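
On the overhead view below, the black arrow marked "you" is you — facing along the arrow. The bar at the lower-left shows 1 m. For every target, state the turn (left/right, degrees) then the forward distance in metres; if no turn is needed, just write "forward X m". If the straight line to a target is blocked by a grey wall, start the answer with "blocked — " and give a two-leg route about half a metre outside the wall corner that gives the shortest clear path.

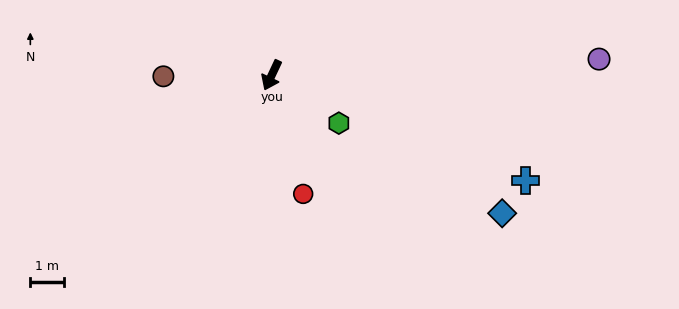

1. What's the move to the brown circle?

turn right 64°, forward 3.2 m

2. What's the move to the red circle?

turn left 40°, forward 3.6 m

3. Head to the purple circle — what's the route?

turn left 118°, forward 9.7 m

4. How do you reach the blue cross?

turn left 93°, forward 8.1 m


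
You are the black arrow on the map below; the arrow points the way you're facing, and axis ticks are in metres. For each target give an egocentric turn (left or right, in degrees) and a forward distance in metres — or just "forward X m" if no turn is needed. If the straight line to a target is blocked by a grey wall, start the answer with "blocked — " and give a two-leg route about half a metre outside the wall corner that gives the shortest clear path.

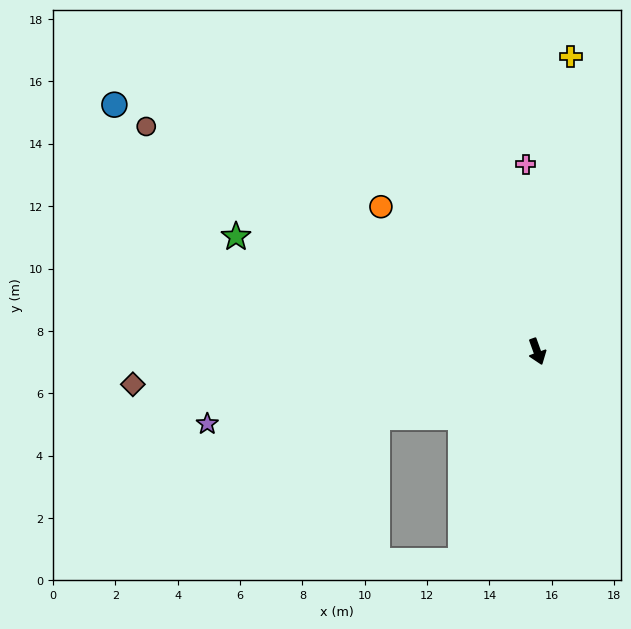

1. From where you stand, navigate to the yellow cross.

turn left 154°, forward 9.5 m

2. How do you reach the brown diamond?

turn right 105°, forward 13.0 m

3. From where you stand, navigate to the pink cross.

turn left 164°, forward 6.0 m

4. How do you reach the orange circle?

turn right 153°, forward 6.8 m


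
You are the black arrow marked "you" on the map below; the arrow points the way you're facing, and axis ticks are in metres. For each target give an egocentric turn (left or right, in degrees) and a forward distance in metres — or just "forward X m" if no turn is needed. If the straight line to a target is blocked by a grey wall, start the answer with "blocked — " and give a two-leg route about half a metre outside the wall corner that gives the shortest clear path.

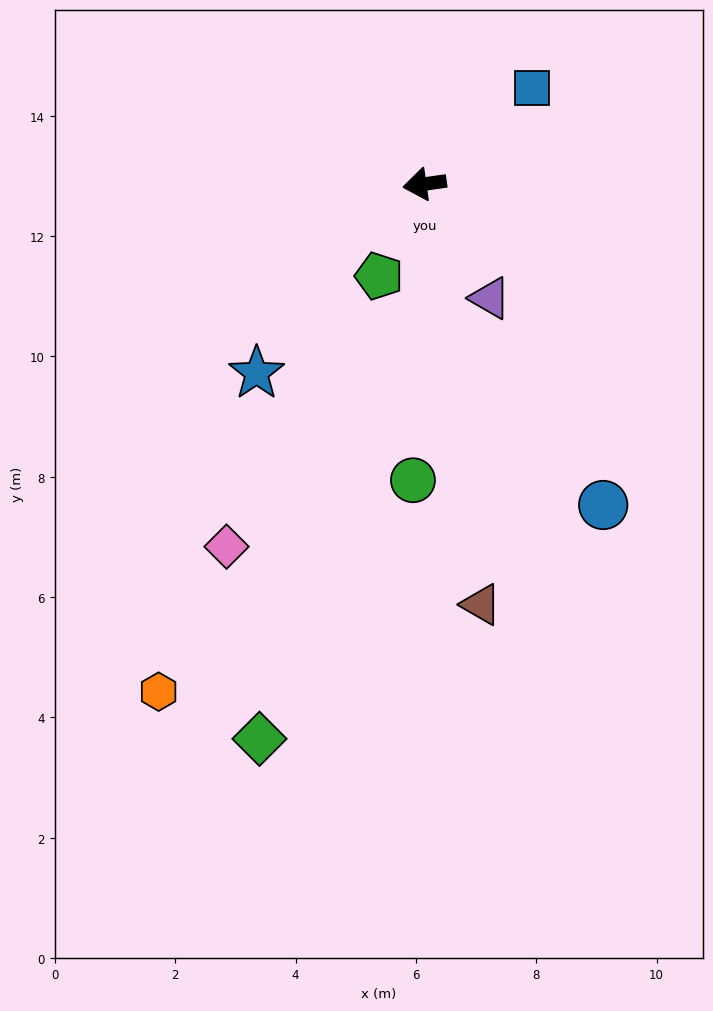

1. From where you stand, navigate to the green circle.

turn left 80°, forward 4.9 m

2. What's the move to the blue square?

turn right 146°, forward 2.4 m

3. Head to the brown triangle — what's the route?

turn left 89°, forward 7.1 m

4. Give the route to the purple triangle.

turn left 112°, forward 2.2 m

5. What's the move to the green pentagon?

turn left 56°, forward 1.7 m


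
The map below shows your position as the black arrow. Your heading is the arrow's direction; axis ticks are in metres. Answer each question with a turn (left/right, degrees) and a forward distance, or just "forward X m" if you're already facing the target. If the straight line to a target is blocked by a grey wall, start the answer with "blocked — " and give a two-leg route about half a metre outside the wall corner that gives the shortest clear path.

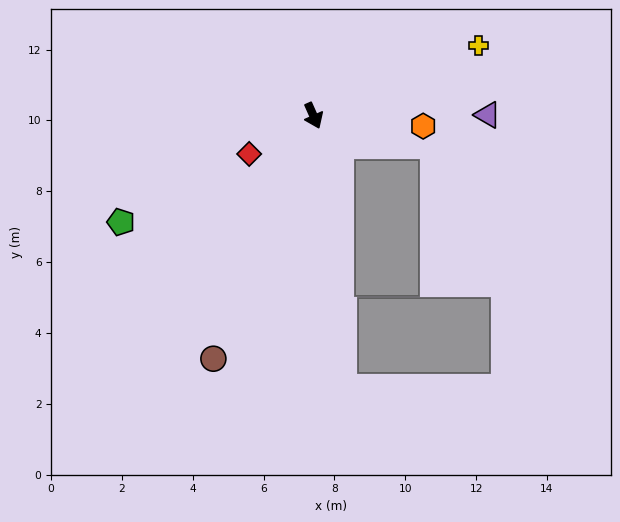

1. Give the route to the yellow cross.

turn left 89°, forward 5.1 m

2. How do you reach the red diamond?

turn right 83°, forward 2.1 m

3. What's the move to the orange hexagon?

turn left 61°, forward 3.1 m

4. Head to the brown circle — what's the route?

turn right 46°, forward 7.4 m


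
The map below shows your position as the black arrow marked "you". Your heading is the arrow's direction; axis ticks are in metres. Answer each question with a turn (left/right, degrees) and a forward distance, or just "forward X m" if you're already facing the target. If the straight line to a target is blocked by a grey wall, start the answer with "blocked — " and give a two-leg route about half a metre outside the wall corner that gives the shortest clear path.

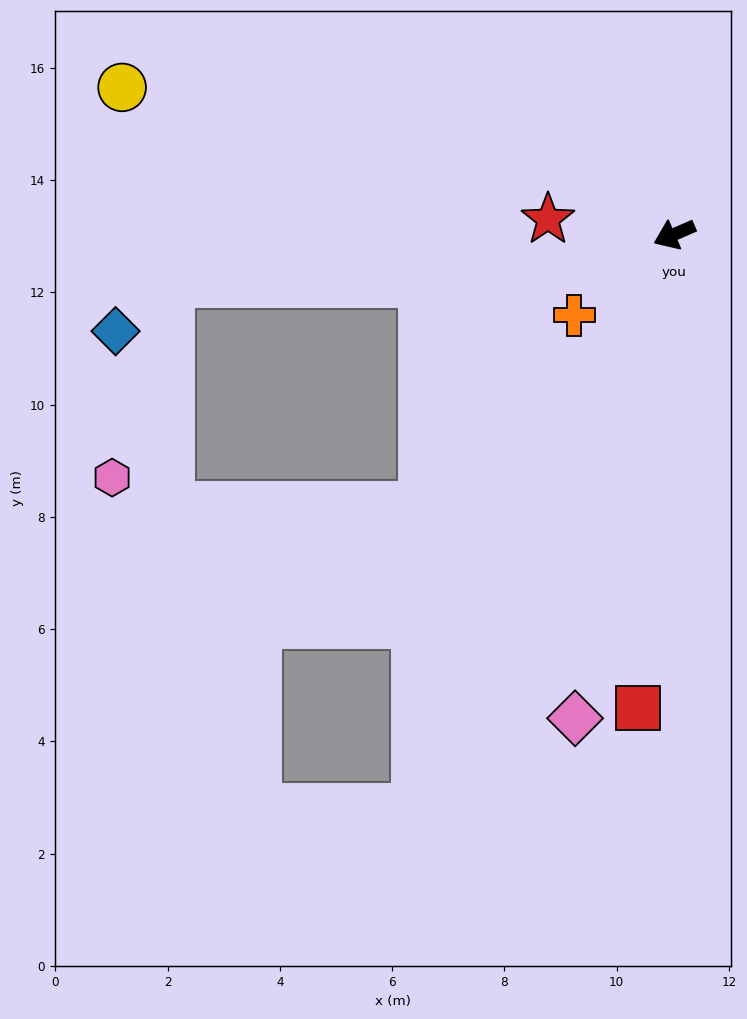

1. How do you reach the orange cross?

turn left 15°, forward 2.3 m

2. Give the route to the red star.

turn right 30°, forward 2.3 m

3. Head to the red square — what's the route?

turn left 62°, forward 8.5 m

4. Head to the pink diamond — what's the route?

turn left 55°, forward 8.8 m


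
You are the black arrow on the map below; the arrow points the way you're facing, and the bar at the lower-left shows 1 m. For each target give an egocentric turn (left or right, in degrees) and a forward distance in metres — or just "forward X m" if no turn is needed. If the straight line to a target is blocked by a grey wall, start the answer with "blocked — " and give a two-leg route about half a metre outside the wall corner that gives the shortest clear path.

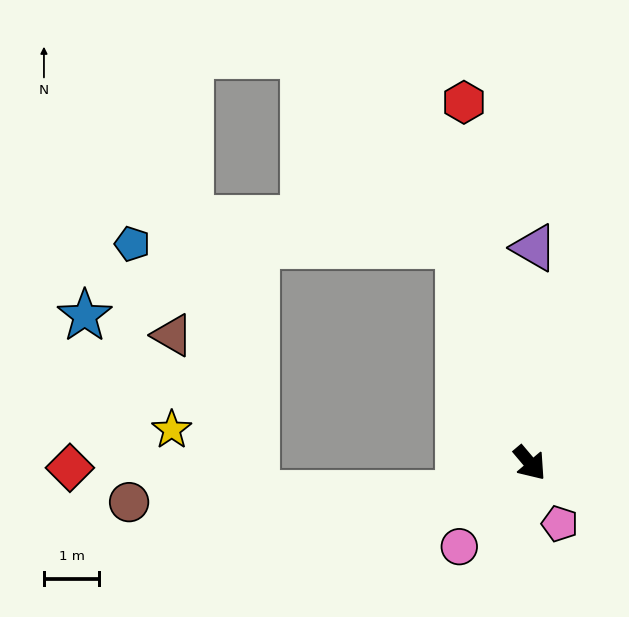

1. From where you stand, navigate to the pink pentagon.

turn right 14°, forward 1.2 m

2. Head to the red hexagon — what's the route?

turn left 150°, forward 6.6 m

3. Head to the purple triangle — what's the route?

turn left 139°, forward 3.9 m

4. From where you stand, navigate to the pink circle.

turn right 80°, forward 2.0 m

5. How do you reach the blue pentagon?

blocked — turn left 158°, forward 4.2 m, then turn left 72°, forward 5.9 m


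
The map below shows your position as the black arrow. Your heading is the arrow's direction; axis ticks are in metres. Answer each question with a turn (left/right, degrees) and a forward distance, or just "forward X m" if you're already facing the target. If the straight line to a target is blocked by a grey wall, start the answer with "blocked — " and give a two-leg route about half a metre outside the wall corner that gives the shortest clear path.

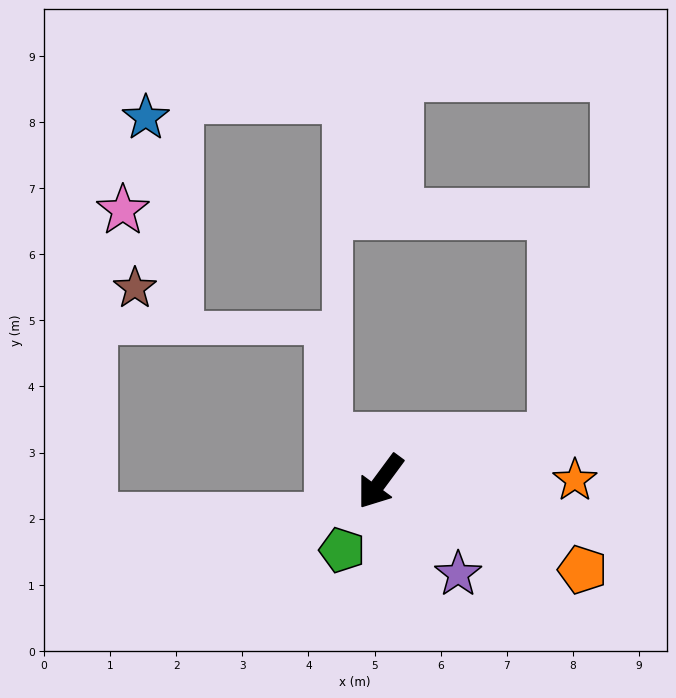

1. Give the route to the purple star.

turn left 77°, forward 1.8 m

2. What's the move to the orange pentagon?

turn left 103°, forward 3.3 m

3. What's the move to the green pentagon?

turn left 7°, forward 1.2 m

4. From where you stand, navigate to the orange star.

turn left 127°, forward 2.9 m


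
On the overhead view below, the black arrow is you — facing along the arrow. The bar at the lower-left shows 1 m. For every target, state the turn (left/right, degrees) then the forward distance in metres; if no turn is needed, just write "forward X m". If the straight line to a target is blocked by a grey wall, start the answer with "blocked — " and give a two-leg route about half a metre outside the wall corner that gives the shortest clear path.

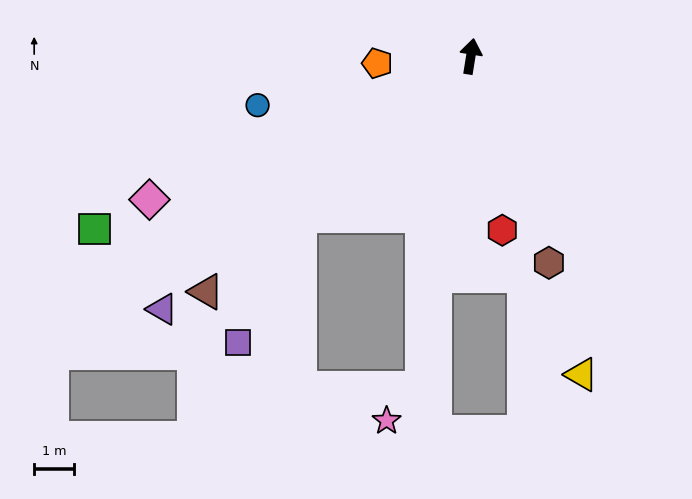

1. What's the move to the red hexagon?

turn right 161°, forward 4.4 m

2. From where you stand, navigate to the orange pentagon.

turn left 103°, forward 2.3 m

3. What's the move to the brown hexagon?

turn right 150°, forward 5.5 m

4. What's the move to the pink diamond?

turn left 123°, forward 8.8 m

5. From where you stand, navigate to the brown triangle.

turn left 141°, forward 8.9 m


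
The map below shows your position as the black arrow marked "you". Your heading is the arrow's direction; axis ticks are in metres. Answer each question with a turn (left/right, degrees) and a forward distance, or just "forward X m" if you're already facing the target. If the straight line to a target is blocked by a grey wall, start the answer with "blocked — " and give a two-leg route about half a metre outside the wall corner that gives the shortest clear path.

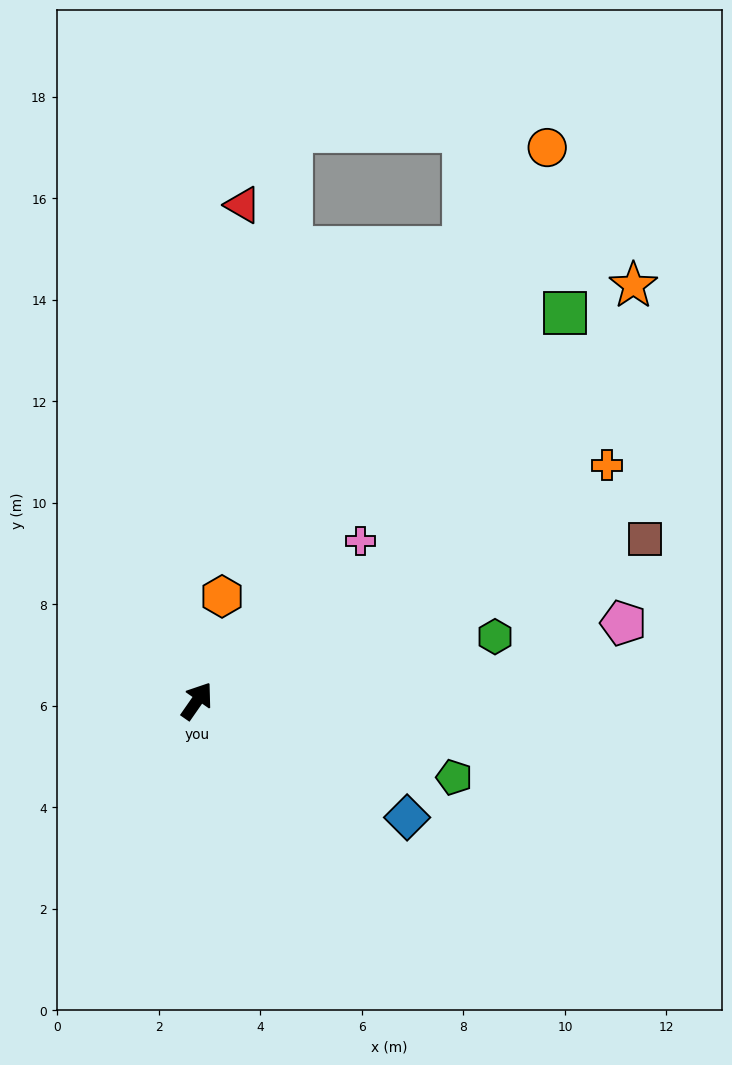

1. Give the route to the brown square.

turn right 35°, forward 9.4 m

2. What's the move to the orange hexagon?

turn left 21°, forward 2.1 m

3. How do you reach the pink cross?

turn right 11°, forward 4.5 m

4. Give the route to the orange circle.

turn left 3°, forward 12.9 m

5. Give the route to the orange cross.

turn right 25°, forward 9.3 m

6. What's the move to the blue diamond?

turn right 84°, forward 4.7 m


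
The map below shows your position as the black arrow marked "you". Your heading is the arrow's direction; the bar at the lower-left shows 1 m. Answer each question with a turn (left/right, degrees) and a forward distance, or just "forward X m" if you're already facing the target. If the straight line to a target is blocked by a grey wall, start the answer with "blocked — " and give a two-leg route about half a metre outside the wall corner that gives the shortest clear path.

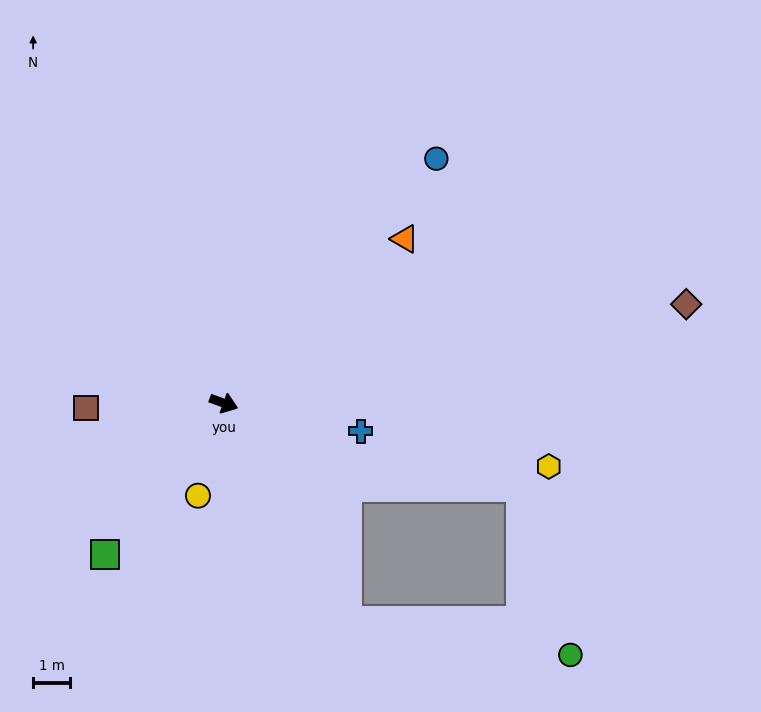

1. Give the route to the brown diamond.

turn left 32°, forward 12.7 m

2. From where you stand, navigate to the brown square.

turn right 158°, forward 3.7 m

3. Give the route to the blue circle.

turn left 69°, forward 8.7 m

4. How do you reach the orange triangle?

turn left 62°, forward 6.6 m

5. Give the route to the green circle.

blocked — turn right 41°, forward 6.7 m, then turn left 52°, forward 6.1 m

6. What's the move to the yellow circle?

turn right 86°, forward 2.6 m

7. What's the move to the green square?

turn right 108°, forward 5.2 m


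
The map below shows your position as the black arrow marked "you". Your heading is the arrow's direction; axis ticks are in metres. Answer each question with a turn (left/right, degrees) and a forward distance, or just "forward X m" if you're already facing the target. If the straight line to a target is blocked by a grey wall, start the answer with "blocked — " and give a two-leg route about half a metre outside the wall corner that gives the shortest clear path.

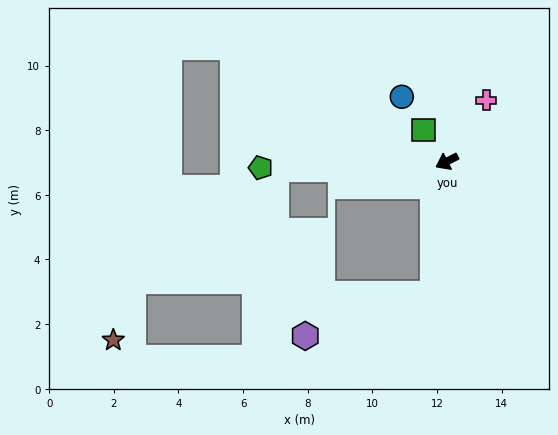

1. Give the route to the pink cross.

turn right 150°, forward 2.2 m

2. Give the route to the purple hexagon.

blocked — turn left 57°, forward 4.1 m, then turn right 66°, forward 4.2 m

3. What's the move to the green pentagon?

turn right 25°, forward 5.8 m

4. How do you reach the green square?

turn right 80°, forward 1.2 m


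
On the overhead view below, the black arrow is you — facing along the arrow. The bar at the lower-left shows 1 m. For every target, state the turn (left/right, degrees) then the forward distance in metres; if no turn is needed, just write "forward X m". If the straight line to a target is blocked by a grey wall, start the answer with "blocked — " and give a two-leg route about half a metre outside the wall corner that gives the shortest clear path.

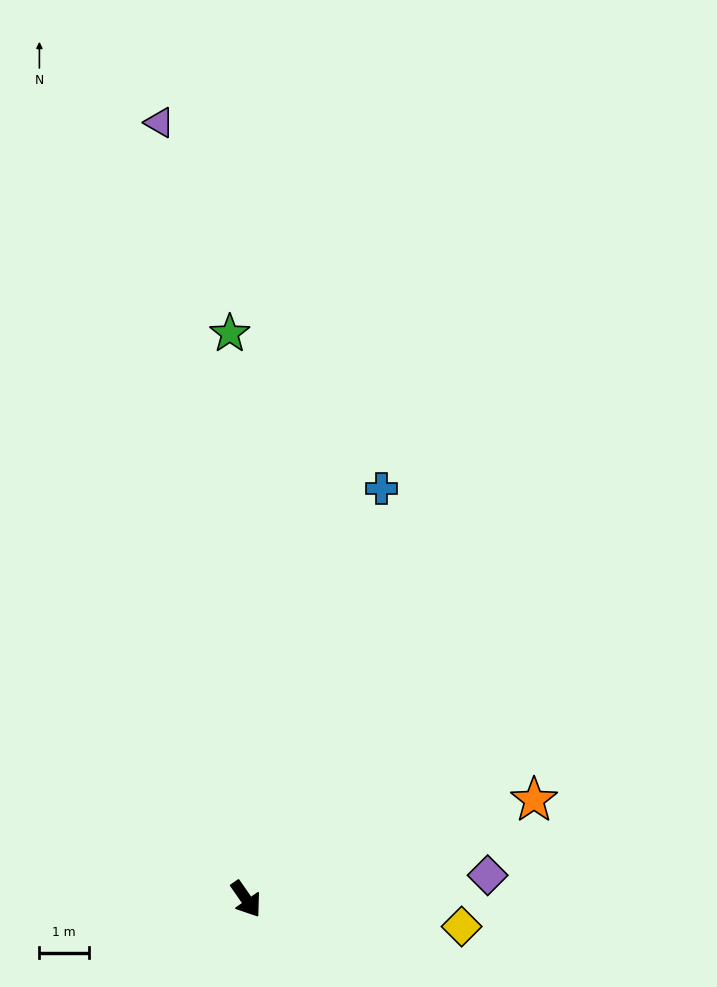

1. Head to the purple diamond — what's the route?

turn left 61°, forward 4.9 m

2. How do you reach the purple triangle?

turn left 152°, forward 15.8 m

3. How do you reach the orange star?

turn left 74°, forward 6.2 m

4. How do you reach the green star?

turn left 147°, forward 11.5 m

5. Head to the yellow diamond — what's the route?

turn left 48°, forward 4.4 m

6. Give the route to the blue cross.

turn left 127°, forward 8.8 m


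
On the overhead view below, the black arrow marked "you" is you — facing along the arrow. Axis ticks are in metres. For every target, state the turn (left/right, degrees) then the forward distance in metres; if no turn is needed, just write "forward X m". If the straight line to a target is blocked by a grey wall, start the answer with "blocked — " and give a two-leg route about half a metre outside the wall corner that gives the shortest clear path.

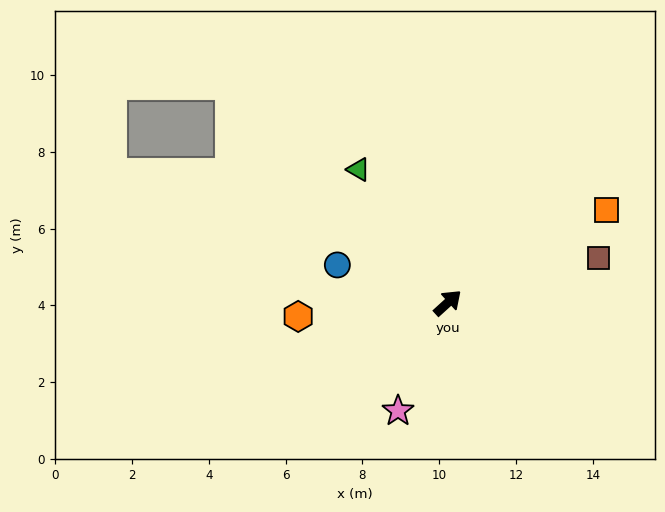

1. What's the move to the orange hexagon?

turn left 143°, forward 3.9 m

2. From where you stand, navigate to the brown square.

turn right 26°, forward 4.1 m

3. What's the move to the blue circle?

turn left 119°, forward 3.0 m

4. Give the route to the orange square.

turn right 12°, forward 4.8 m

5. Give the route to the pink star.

turn right 157°, forward 3.1 m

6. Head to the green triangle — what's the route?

turn left 82°, forward 4.2 m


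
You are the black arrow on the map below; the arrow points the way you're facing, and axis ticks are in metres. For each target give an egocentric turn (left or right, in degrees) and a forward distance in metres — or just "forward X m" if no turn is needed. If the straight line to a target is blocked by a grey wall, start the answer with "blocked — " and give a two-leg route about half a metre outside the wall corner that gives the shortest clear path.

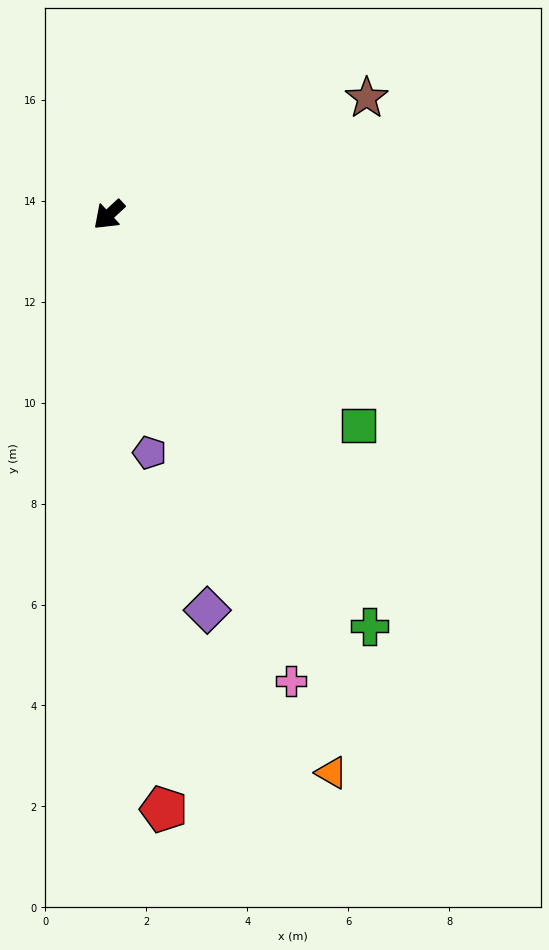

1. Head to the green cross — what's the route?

turn left 79°, forward 9.6 m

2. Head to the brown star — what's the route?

turn left 162°, forward 5.6 m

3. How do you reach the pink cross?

turn left 68°, forward 9.9 m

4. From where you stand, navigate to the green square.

turn left 97°, forward 6.5 m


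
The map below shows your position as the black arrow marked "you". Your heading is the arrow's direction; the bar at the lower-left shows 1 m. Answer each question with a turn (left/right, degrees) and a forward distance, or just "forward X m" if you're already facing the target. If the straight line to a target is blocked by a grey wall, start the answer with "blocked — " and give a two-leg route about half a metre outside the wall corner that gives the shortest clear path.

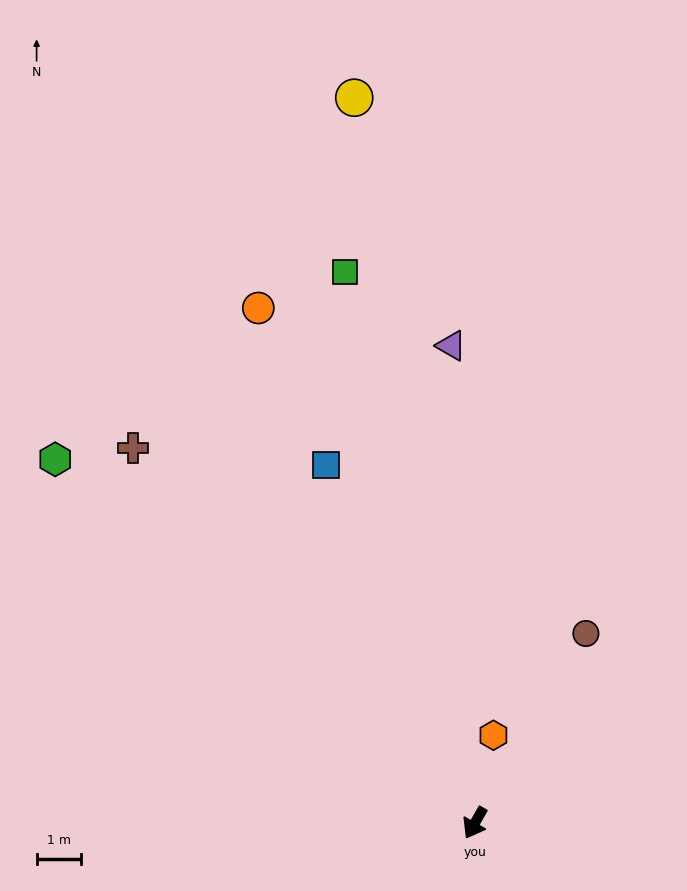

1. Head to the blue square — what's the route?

turn right 128°, forward 8.8 m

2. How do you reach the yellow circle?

turn right 141°, forward 16.6 m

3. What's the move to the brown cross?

turn right 108°, forward 11.4 m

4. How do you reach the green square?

turn right 137°, forward 12.8 m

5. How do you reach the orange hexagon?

turn right 162°, forward 2.0 m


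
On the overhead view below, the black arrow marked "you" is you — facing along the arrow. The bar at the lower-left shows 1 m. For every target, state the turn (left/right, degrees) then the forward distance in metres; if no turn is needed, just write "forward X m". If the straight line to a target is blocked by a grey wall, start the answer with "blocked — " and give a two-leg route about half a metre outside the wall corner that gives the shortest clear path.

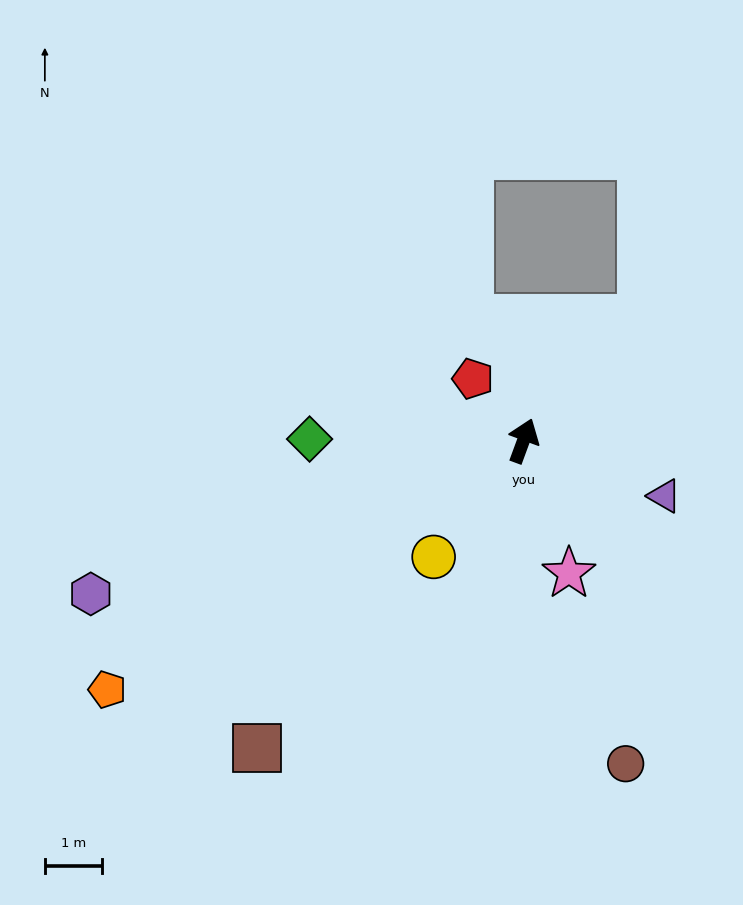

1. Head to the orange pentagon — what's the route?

turn left 141°, forward 8.4 m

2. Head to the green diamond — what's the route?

turn left 110°, forward 3.7 m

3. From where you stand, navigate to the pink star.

turn right 141°, forward 2.4 m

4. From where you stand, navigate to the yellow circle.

turn left 163°, forward 2.6 m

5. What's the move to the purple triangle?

turn right 91°, forward 2.6 m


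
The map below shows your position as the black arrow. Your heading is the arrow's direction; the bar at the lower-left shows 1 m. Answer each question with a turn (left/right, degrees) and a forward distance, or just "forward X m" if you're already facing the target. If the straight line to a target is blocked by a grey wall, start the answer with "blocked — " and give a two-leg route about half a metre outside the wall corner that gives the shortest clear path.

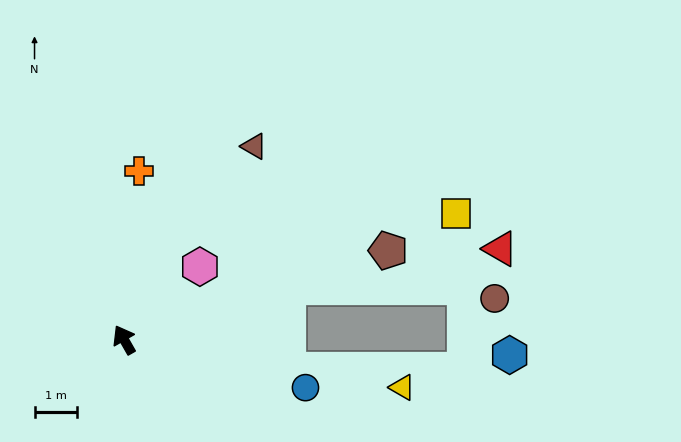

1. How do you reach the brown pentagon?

turn right 101°, forward 6.6 m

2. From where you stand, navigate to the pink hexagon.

turn right 76°, forward 2.5 m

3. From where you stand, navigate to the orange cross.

turn right 35°, forward 4.0 m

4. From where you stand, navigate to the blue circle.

turn right 134°, forward 4.4 m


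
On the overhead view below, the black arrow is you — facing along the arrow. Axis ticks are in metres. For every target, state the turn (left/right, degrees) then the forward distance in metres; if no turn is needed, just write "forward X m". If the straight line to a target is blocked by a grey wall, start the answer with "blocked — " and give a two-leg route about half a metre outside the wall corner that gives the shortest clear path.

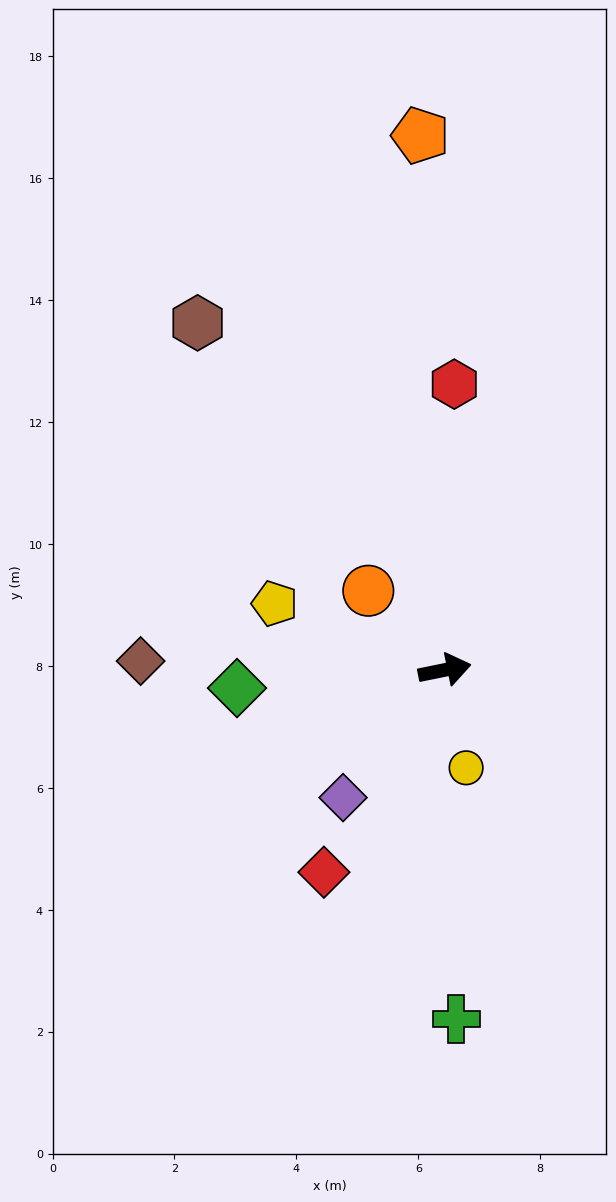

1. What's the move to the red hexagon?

turn left 77°, forward 4.7 m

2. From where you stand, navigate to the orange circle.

turn left 122°, forward 1.8 m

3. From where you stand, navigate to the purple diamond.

turn right 140°, forward 2.7 m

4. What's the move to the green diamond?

turn left 173°, forward 3.4 m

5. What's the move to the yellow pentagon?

turn left 147°, forward 3.0 m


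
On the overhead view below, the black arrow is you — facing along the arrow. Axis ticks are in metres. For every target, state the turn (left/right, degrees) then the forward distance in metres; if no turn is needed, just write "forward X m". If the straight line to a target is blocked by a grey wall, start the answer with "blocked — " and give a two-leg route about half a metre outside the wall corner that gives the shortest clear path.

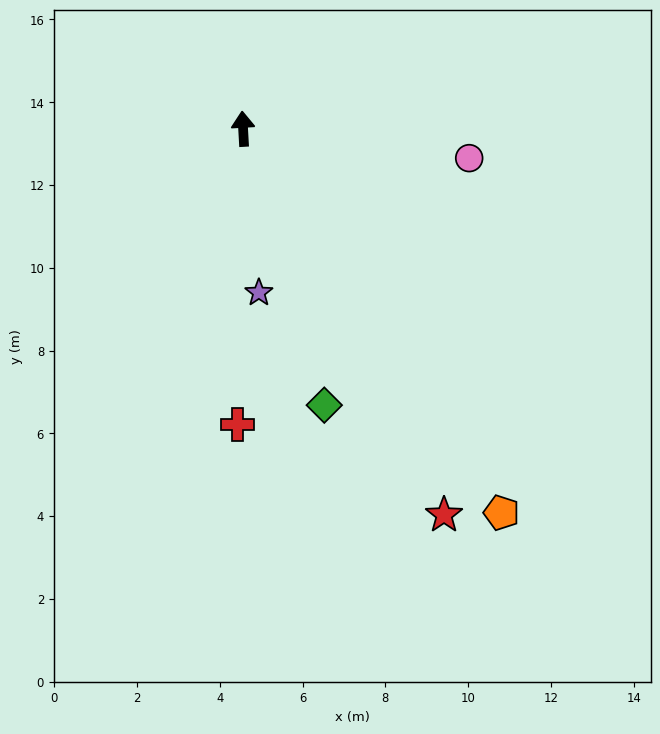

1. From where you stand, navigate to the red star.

turn right 156°, forward 10.5 m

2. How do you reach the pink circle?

turn right 101°, forward 5.5 m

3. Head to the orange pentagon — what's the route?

turn right 149°, forward 11.2 m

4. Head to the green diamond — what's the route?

turn right 167°, forward 7.0 m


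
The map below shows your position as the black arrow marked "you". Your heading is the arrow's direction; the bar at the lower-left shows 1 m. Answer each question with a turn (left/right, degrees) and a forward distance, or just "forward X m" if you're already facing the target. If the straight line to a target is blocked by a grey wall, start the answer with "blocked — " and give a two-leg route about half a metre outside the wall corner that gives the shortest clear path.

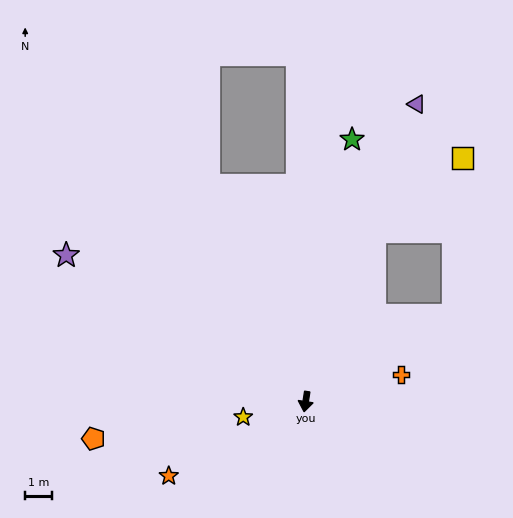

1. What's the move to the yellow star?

turn right 67°, forward 2.4 m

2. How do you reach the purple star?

turn right 113°, forward 10.4 m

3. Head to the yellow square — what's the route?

blocked — turn left 167°, forward 6.8 m, then turn right 28°, forward 4.2 m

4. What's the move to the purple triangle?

turn left 168°, forward 11.7 m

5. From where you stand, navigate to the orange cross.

turn left 115°, forward 3.7 m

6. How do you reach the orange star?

turn right 53°, forward 5.8 m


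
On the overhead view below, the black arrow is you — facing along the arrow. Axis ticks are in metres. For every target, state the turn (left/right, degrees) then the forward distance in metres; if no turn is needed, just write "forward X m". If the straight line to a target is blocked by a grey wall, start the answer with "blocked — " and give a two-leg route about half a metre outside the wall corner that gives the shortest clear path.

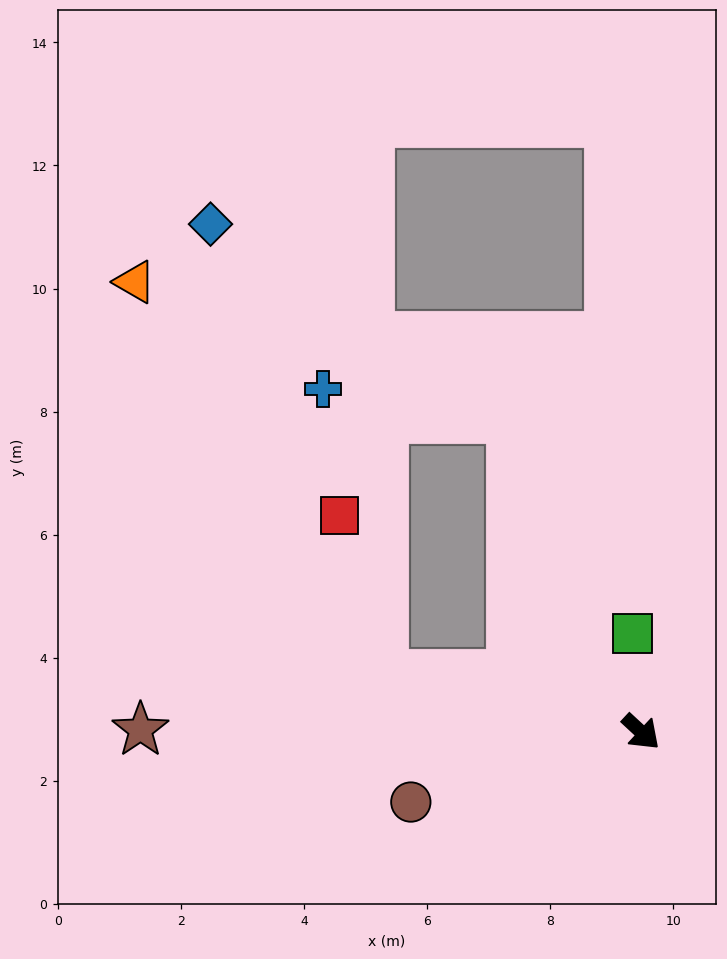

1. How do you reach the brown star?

turn right 137°, forward 8.1 m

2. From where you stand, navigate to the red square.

blocked — turn right 149°, forward 4.3 m, then turn right 63°, forward 2.7 m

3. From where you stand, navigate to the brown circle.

turn right 120°, forward 3.9 m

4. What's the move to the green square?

turn left 138°, forward 1.6 m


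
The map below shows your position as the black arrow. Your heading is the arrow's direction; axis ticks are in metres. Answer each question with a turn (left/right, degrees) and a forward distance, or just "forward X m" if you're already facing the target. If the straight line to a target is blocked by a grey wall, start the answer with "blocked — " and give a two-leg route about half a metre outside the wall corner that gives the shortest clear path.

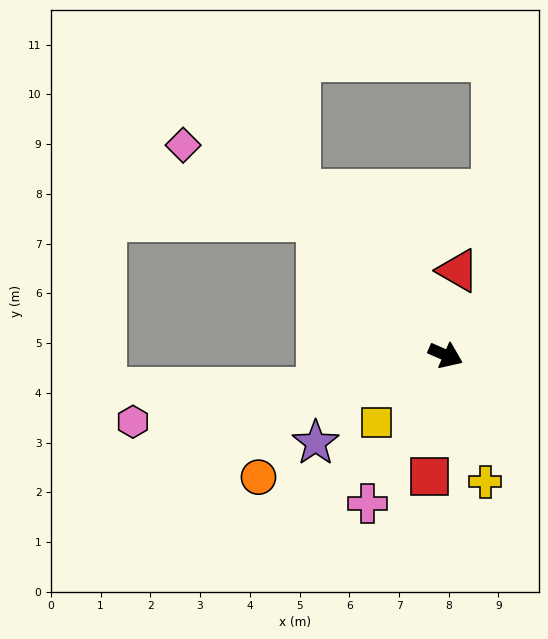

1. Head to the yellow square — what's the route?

turn right 112°, forward 1.9 m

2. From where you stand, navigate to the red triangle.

turn left 105°, forward 1.7 m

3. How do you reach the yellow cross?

turn right 49°, forward 2.7 m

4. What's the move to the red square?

turn right 74°, forward 2.5 m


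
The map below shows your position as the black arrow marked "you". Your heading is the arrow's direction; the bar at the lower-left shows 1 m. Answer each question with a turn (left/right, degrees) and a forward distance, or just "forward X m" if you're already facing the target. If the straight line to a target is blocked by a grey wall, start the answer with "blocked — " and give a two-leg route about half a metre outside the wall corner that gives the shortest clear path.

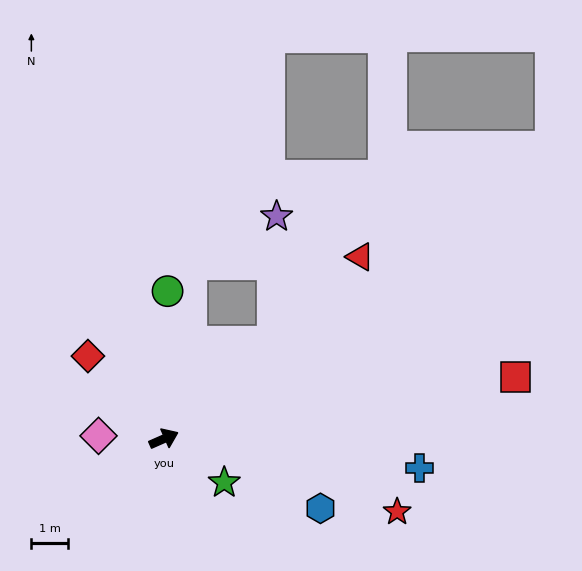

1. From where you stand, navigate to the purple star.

blocked — turn left 18°, forward 3.9 m, then turn left 46°, forward 3.4 m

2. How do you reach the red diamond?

turn left 109°, forward 3.0 m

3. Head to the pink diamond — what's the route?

turn left 154°, forward 1.8 m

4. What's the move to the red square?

turn right 14°, forward 9.6 m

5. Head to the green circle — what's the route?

turn left 65°, forward 4.0 m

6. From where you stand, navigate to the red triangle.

turn left 19°, forward 7.2 m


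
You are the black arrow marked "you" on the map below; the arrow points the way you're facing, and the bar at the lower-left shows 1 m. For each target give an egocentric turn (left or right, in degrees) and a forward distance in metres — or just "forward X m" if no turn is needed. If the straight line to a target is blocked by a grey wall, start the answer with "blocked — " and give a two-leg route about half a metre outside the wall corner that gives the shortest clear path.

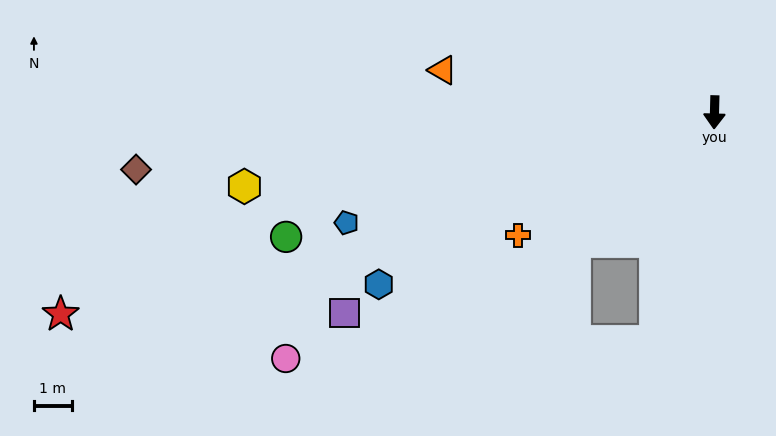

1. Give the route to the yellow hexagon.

turn right 80°, forward 12.6 m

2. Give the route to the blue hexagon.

turn right 61°, forward 10.0 m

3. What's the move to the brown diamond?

turn right 83°, forward 15.3 m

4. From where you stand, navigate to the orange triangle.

turn right 97°, forward 7.3 m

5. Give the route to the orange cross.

turn right 56°, forward 6.1 m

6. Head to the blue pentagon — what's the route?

turn right 72°, forward 10.1 m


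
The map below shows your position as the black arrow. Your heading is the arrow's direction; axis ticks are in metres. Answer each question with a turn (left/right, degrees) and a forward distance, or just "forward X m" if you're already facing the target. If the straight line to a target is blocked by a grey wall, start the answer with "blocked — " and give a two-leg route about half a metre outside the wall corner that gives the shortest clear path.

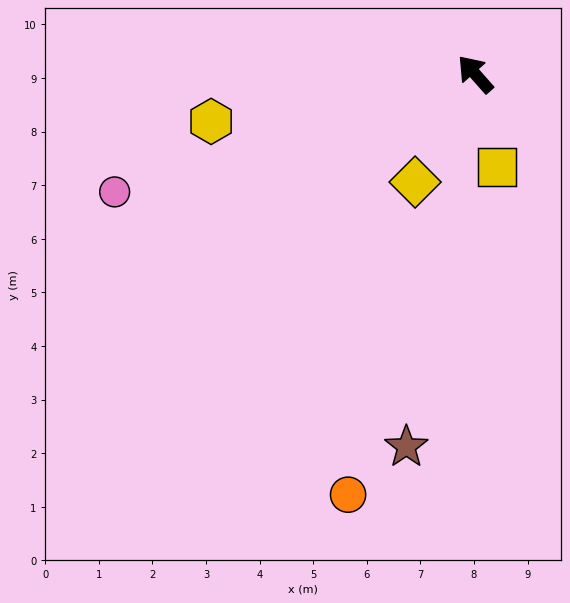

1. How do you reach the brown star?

turn left 128°, forward 7.1 m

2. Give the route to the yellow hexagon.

turn left 59°, forward 5.0 m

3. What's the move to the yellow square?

turn left 152°, forward 1.8 m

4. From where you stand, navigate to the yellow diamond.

turn left 109°, forward 2.3 m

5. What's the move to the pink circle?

turn left 67°, forward 7.1 m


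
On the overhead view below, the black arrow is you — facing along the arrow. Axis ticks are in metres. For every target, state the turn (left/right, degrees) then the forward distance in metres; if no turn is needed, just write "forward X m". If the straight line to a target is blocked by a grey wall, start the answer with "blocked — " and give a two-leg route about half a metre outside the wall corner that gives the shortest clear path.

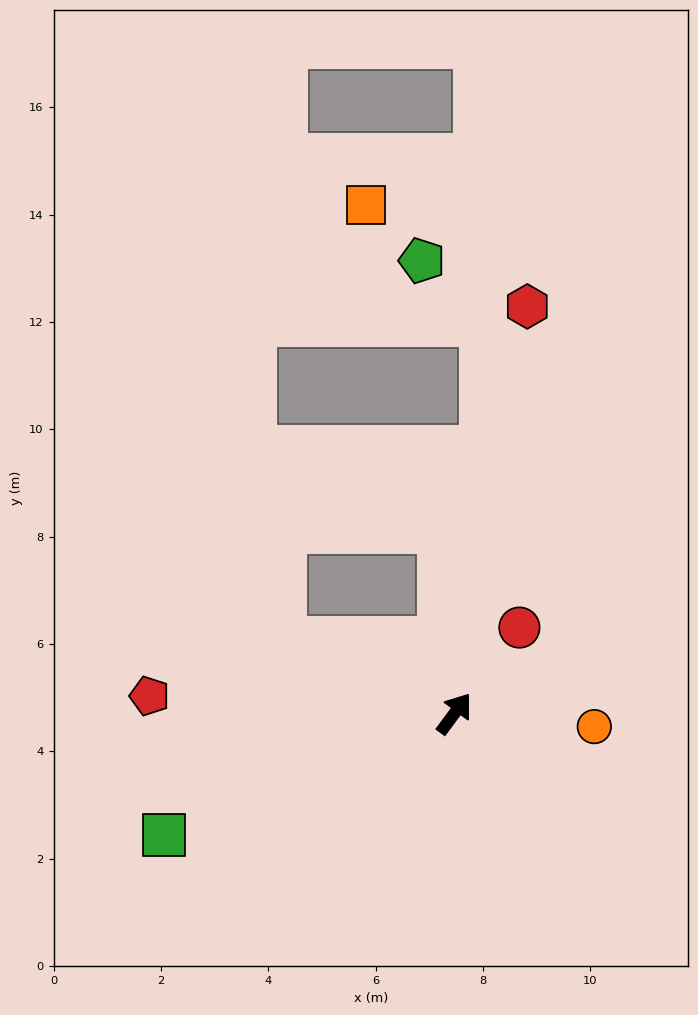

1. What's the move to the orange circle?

turn right 59°, forward 2.6 m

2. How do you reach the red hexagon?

turn left 26°, forward 7.7 m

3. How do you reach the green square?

turn left 149°, forward 5.9 m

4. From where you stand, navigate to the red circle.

forward 2.0 m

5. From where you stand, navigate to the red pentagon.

turn left 123°, forward 5.7 m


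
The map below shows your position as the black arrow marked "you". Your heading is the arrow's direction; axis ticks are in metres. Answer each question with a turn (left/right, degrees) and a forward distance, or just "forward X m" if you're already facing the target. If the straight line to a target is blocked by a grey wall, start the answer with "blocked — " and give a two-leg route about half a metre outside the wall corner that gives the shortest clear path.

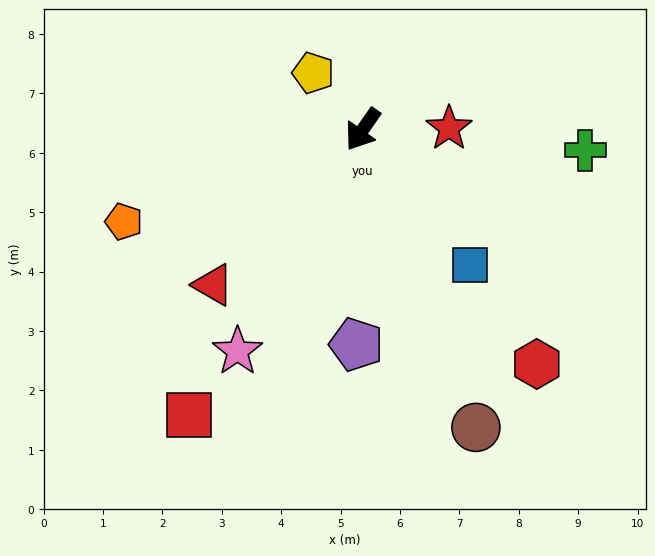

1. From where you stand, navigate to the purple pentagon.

turn left 33°, forward 3.6 m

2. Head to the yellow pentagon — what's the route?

turn right 104°, forward 1.3 m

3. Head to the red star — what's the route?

turn left 126°, forward 1.5 m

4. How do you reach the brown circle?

turn left 56°, forward 5.4 m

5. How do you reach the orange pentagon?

turn right 34°, forward 4.3 m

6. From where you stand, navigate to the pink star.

turn left 5°, forward 4.3 m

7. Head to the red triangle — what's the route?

turn right 9°, forward 3.6 m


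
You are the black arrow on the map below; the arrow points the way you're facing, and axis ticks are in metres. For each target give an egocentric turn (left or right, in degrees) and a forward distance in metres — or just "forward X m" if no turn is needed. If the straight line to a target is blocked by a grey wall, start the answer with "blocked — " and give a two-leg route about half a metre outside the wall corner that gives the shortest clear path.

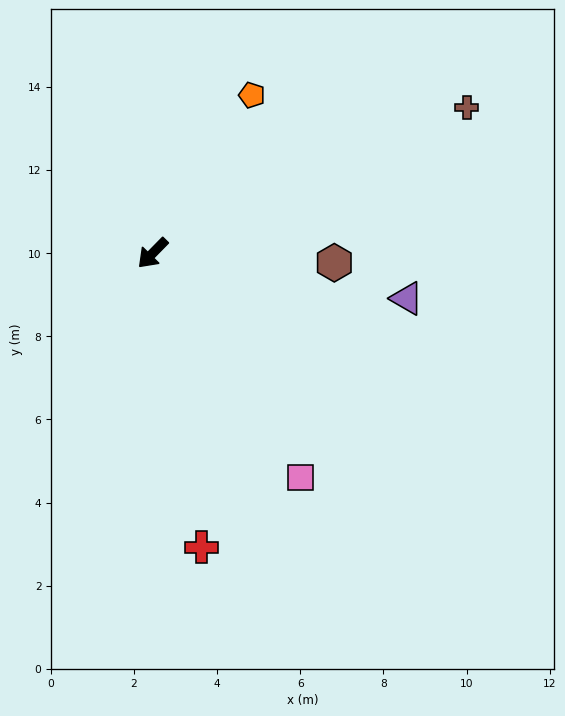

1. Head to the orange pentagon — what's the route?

turn right 168°, forward 4.5 m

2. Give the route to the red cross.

turn left 54°, forward 7.2 m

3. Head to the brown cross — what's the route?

turn left 159°, forward 8.3 m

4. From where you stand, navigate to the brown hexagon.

turn left 131°, forward 4.4 m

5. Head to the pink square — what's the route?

turn left 78°, forward 6.5 m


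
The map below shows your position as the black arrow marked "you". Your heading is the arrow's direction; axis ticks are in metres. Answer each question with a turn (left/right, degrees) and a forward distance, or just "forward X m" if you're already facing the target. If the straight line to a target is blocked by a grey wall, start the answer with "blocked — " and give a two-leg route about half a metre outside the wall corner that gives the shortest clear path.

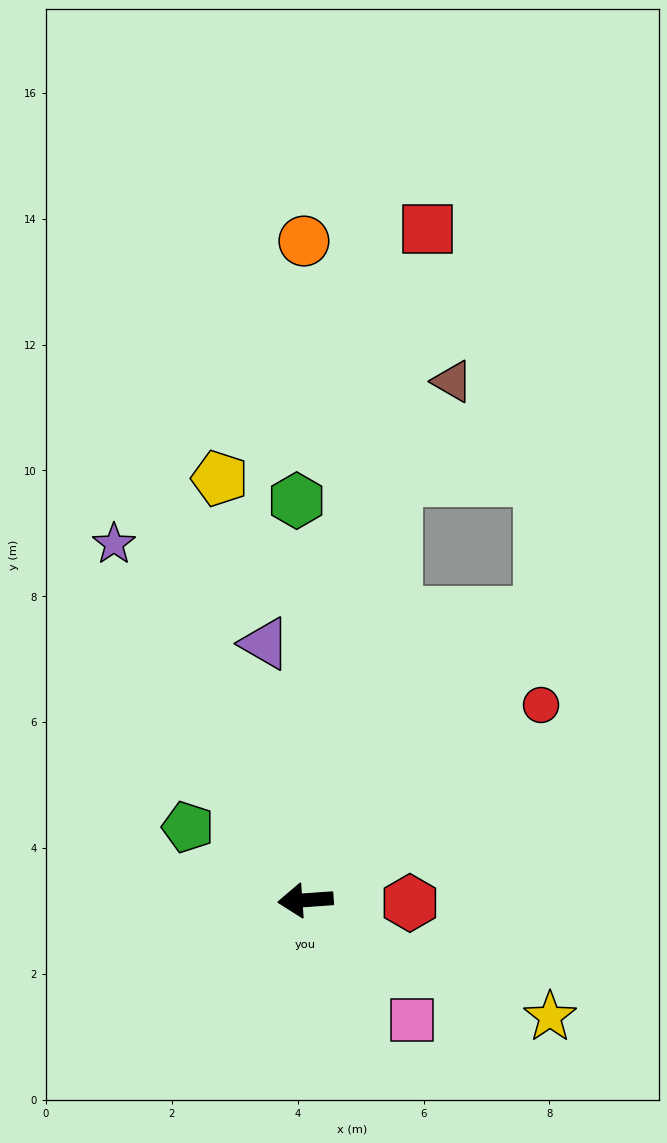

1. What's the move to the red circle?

turn right 144°, forward 4.9 m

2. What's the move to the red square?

turn right 104°, forward 10.8 m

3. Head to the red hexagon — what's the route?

turn left 174°, forward 1.7 m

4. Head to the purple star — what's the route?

turn right 66°, forward 6.4 m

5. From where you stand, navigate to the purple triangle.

turn right 85°, forward 4.1 m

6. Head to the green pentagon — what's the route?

turn right 36°, forward 2.2 m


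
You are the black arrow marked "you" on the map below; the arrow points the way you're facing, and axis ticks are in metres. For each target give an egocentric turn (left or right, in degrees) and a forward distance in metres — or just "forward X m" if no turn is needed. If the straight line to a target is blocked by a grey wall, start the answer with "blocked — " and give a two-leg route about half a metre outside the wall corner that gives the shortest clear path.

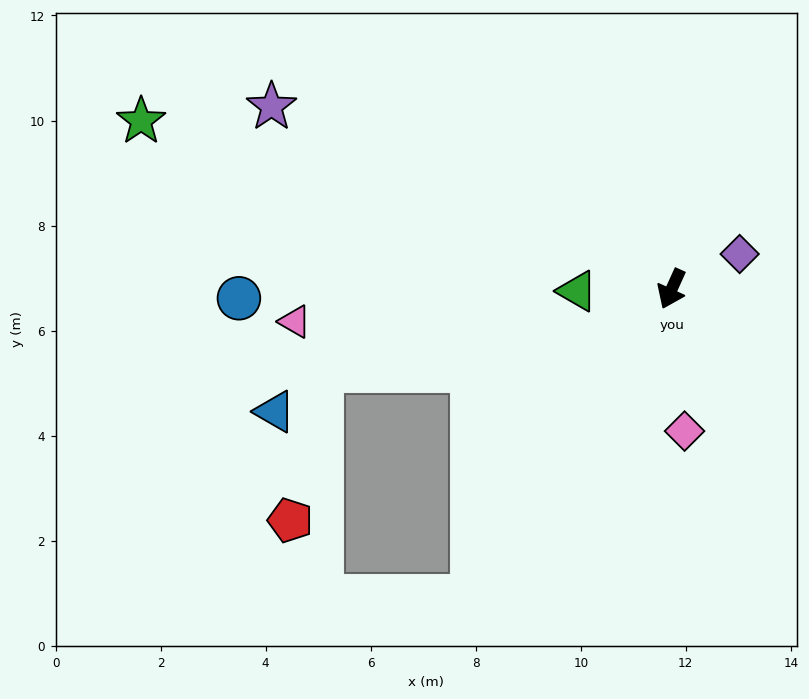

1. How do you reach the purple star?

turn right 90°, forward 8.4 m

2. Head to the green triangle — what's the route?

turn right 64°, forward 1.8 m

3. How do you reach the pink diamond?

turn left 30°, forward 2.7 m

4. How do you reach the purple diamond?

turn left 142°, forward 1.5 m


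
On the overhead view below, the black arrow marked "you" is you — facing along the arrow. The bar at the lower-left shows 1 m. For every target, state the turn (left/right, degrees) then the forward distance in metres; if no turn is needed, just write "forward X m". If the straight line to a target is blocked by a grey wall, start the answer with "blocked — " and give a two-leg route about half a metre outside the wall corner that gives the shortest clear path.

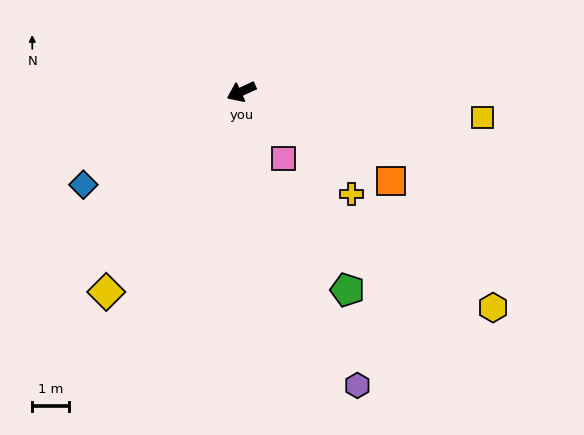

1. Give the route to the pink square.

turn left 97°, forward 2.2 m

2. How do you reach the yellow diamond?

turn left 31°, forward 6.6 m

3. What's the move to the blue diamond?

turn left 6°, forward 5.0 m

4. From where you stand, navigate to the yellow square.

turn left 149°, forward 6.7 m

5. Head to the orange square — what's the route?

turn left 124°, forward 4.8 m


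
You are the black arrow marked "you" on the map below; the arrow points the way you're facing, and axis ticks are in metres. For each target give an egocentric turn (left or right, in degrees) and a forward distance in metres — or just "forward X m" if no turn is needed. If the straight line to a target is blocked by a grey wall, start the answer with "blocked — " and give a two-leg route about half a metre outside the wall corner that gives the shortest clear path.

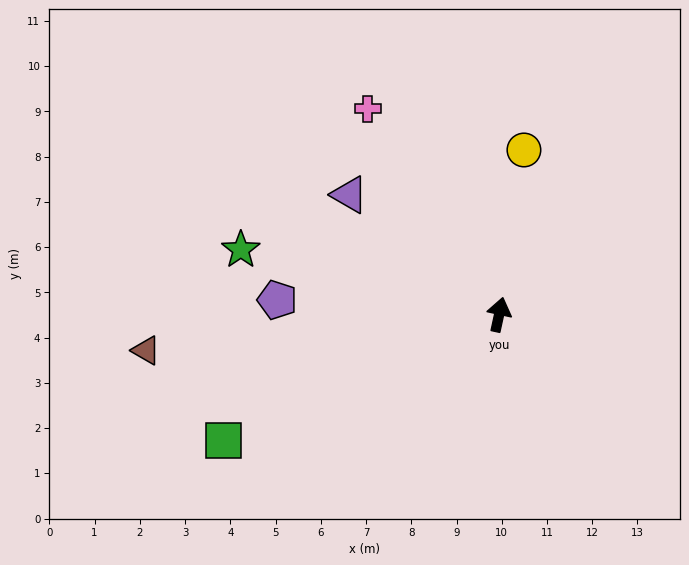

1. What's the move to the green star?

turn left 88°, forward 5.9 m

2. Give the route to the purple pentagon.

turn left 99°, forward 4.9 m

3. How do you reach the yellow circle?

turn left 4°, forward 3.7 m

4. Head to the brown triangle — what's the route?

turn left 108°, forward 7.8 m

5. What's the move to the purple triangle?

turn left 64°, forward 4.2 m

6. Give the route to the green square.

turn left 127°, forward 6.7 m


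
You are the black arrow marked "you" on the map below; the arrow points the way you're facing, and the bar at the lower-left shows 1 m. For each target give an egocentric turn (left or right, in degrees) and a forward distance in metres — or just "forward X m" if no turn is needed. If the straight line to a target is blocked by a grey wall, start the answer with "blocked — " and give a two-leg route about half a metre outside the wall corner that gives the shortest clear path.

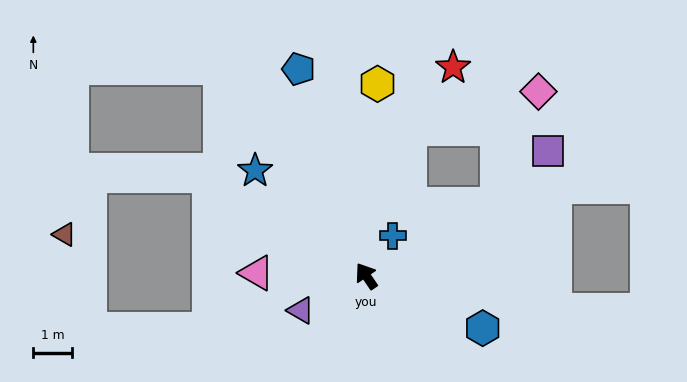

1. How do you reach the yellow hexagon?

turn right 38°, forward 4.9 m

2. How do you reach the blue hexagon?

turn right 148°, forward 3.3 m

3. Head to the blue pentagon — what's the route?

turn right 16°, forward 5.6 m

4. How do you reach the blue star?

turn left 12°, forward 3.9 m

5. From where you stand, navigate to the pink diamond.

blocked — turn right 95°, forward 3.8 m, then turn left 40°, forward 3.1 m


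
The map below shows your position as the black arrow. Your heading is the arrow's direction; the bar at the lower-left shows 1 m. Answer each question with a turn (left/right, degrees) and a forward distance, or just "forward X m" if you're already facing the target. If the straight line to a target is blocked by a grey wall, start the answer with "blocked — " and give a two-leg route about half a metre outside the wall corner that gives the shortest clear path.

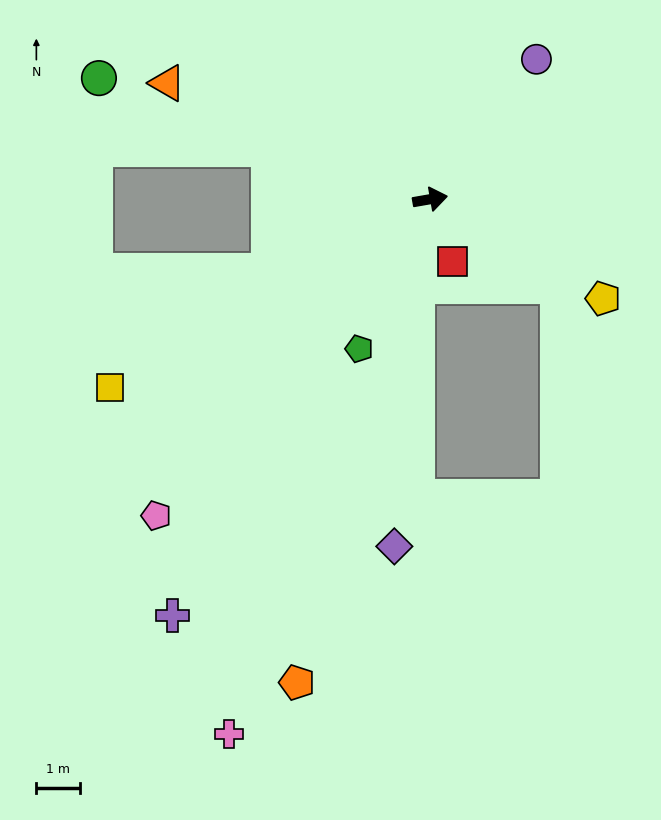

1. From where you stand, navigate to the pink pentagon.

turn right 141°, forward 9.5 m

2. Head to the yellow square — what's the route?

turn right 159°, forward 8.5 m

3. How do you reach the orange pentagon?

turn right 115°, forward 11.4 m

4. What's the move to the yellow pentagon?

turn right 40°, forward 4.5 m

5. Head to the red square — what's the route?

turn right 80°, forward 1.5 m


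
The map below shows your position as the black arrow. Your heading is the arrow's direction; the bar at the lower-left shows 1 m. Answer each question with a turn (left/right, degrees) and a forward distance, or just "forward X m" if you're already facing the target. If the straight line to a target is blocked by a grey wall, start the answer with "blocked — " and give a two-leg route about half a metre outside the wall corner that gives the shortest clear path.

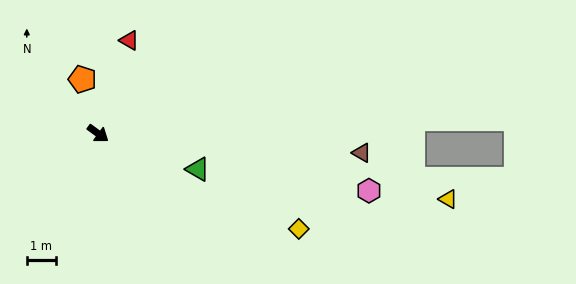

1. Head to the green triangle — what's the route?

turn left 17°, forward 3.6 m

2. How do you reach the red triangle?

turn left 108°, forward 3.4 m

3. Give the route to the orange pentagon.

turn left 142°, forward 1.9 m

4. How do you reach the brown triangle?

turn left 32°, forward 9.0 m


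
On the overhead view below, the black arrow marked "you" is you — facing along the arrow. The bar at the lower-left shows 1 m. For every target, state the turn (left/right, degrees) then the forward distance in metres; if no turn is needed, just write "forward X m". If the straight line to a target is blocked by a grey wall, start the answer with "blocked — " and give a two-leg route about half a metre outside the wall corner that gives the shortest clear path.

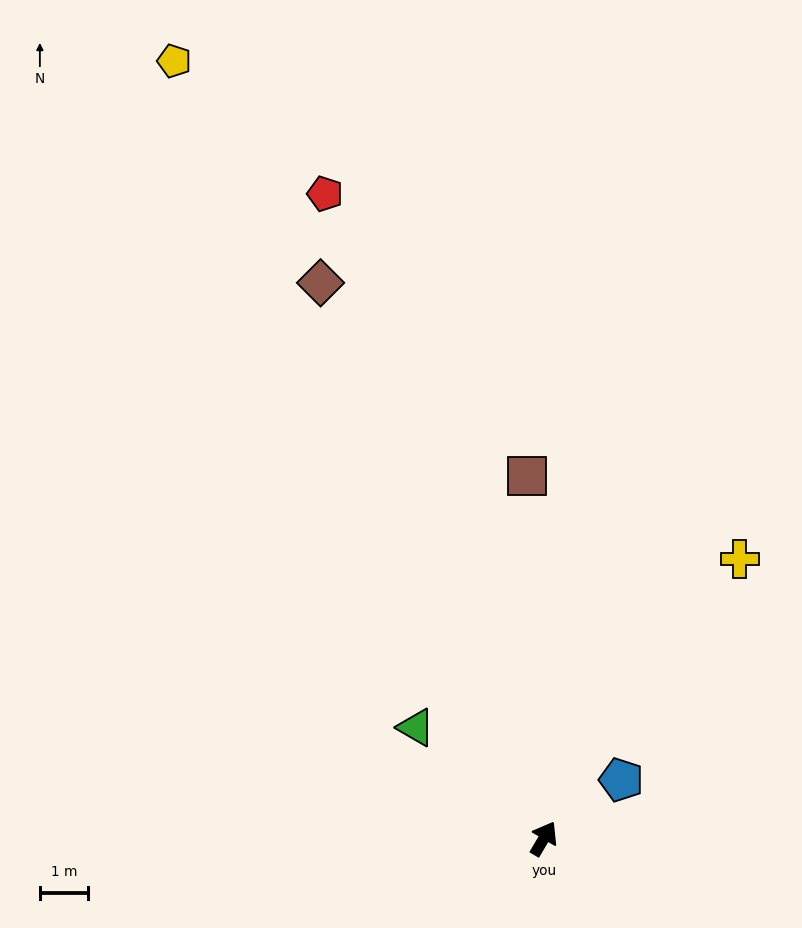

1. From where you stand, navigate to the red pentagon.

turn left 49°, forward 14.1 m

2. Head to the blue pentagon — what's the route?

turn right 22°, forward 2.0 m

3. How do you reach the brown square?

turn left 33°, forward 7.5 m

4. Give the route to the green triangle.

turn left 79°, forward 3.5 m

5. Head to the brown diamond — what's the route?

turn left 52°, forward 12.4 m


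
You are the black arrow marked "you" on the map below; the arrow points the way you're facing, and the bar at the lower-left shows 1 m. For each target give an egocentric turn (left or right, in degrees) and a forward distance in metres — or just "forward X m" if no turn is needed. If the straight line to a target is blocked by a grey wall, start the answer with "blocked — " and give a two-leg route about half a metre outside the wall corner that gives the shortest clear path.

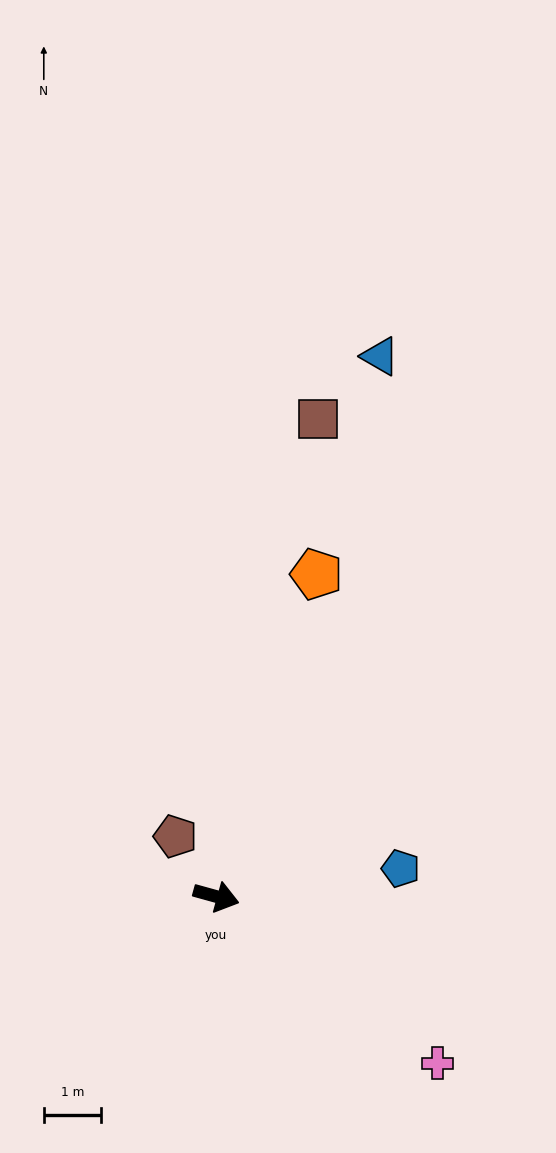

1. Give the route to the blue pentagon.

turn left 24°, forward 3.3 m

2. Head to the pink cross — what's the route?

turn right 22°, forward 4.9 m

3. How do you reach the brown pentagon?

turn left 140°, forward 1.3 m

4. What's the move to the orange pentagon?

turn left 88°, forward 5.9 m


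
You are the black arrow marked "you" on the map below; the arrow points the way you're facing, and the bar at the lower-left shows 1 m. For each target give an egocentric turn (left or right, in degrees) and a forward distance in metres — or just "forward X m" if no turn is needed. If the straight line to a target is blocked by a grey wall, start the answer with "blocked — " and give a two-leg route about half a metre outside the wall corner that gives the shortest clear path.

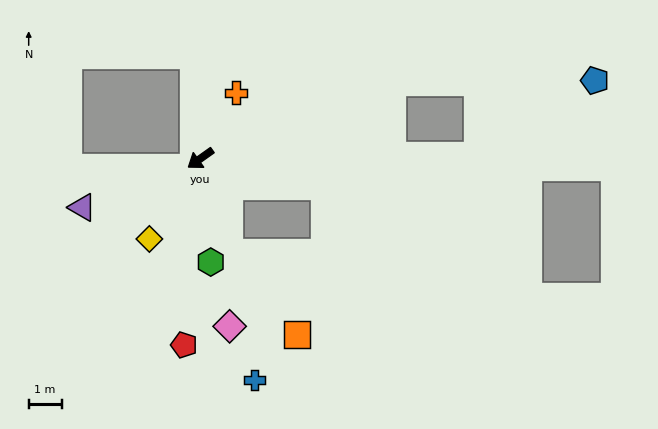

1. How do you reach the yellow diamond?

turn left 22°, forward 2.9 m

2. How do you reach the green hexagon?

turn left 60°, forward 3.2 m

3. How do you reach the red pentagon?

turn left 50°, forward 5.7 m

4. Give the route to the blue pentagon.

blocked — turn left 166°, forward 6.2 m, then turn right 21°, forward 6.2 m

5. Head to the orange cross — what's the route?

turn right 154°, forward 2.3 m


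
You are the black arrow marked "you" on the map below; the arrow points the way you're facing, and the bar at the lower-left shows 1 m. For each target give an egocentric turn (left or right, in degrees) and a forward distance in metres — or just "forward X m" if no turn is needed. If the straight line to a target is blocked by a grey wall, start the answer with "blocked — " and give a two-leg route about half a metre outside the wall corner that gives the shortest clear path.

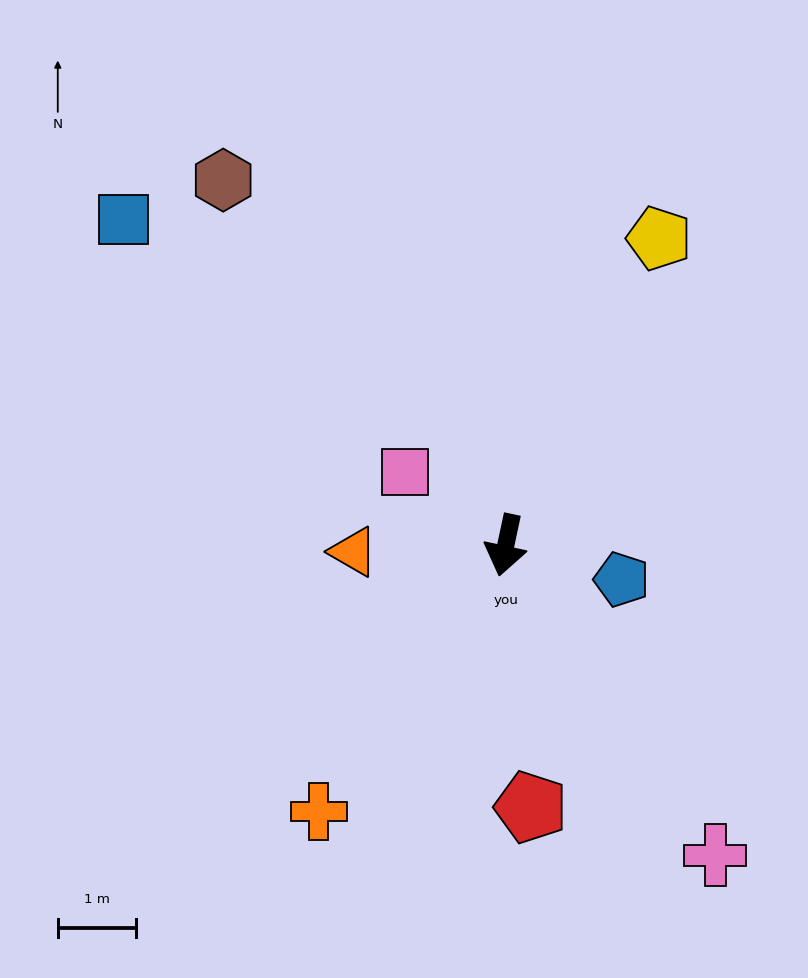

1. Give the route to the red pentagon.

turn left 17°, forward 3.4 m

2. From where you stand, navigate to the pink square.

turn right 114°, forward 1.6 m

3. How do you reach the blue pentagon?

turn left 86°, forward 1.5 m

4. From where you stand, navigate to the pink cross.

turn left 46°, forward 4.8 m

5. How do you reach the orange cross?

turn right 23°, forward 4.2 m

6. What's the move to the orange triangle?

turn right 76°, forward 1.9 m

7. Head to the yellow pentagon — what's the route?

turn left 165°, forward 4.4 m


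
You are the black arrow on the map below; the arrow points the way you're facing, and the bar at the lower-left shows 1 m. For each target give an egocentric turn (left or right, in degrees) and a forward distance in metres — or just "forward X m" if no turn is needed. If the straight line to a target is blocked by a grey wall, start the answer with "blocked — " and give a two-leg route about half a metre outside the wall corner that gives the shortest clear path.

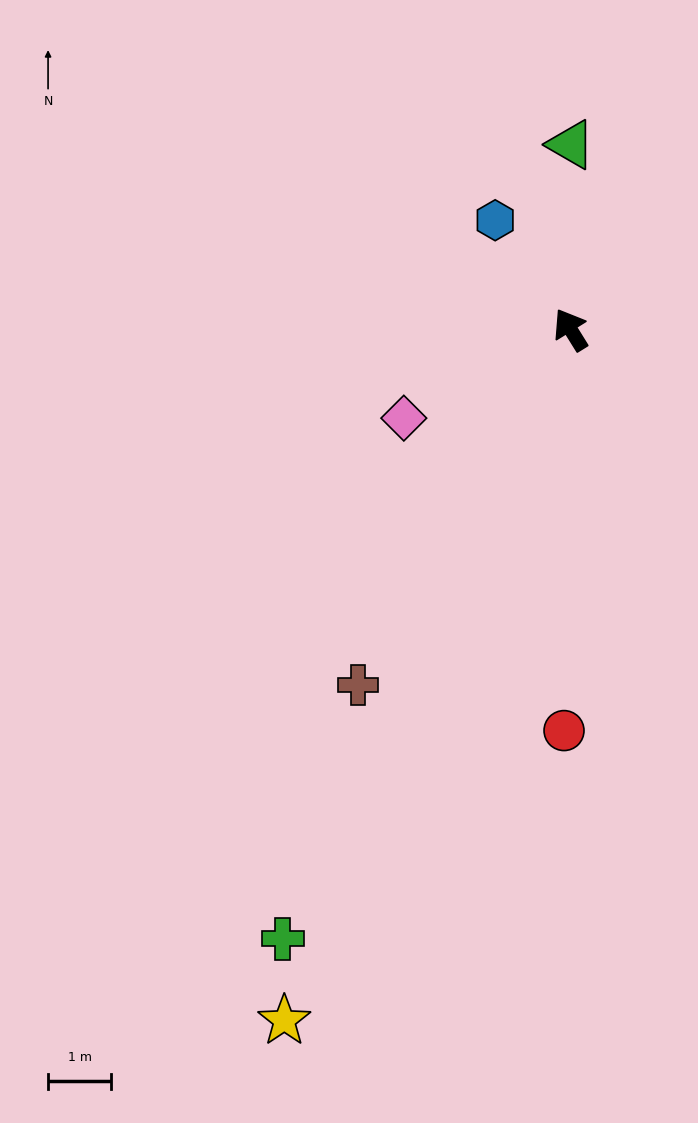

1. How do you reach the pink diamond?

turn left 86°, forward 3.0 m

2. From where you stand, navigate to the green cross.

turn left 123°, forward 10.6 m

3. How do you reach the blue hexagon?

turn left 3°, forward 2.1 m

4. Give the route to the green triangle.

turn right 32°, forward 2.9 m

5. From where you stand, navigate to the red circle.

turn left 147°, forward 6.3 m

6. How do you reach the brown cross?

turn left 117°, forward 6.5 m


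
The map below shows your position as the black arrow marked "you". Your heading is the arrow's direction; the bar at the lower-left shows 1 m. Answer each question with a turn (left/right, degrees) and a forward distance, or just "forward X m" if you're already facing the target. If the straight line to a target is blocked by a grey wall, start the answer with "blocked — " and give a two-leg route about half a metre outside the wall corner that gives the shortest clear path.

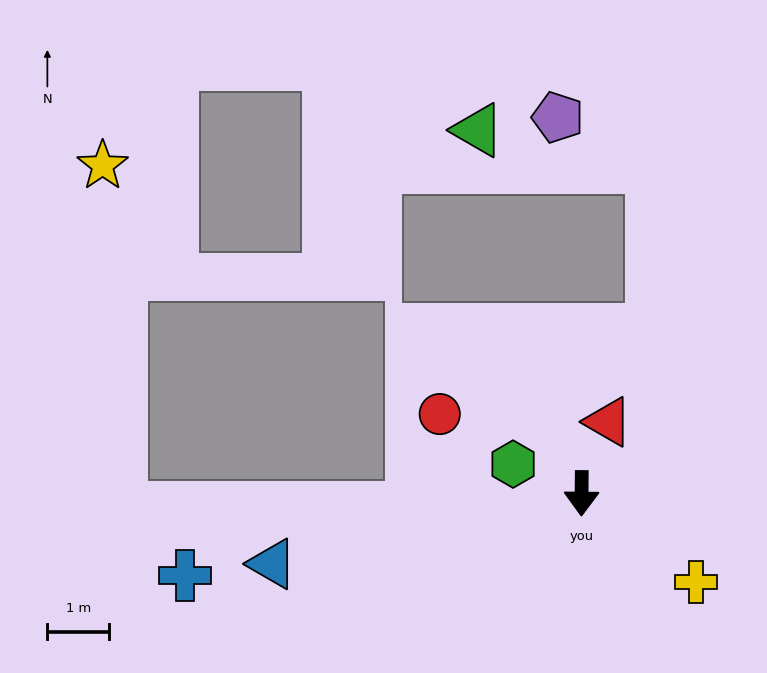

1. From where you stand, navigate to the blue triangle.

turn right 77°, forward 5.2 m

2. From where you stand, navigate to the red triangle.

turn left 160°, forward 1.2 m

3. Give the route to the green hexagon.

turn right 113°, forward 1.2 m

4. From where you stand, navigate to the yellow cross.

turn left 53°, forward 2.3 m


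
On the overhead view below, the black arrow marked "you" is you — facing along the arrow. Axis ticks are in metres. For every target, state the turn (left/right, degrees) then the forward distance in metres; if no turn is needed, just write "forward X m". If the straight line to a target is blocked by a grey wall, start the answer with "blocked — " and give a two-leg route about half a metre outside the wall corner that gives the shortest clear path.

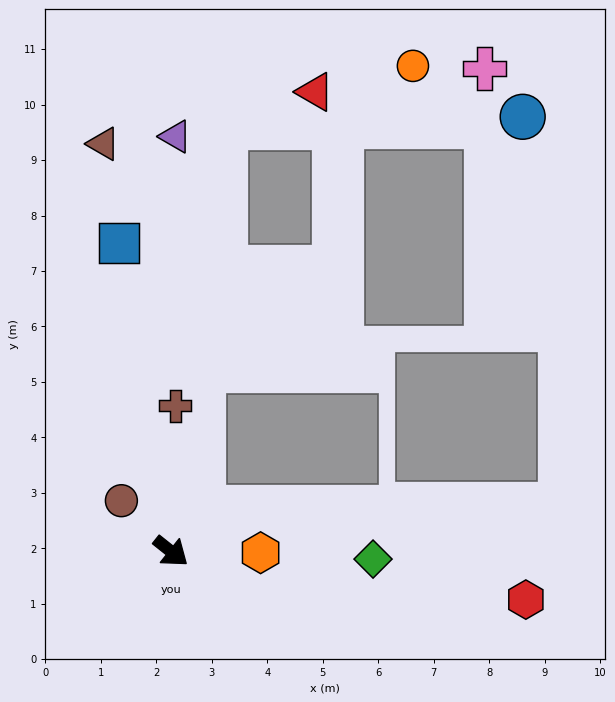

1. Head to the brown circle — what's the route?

turn left 173°, forward 1.3 m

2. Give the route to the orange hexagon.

turn left 38°, forward 1.6 m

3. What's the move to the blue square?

turn left 138°, forward 5.6 m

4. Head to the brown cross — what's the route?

turn left 127°, forward 2.6 m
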